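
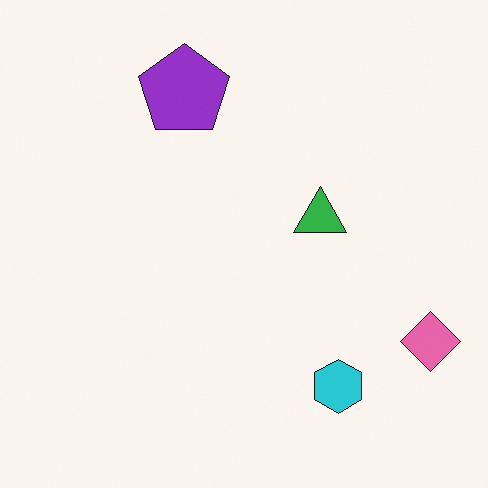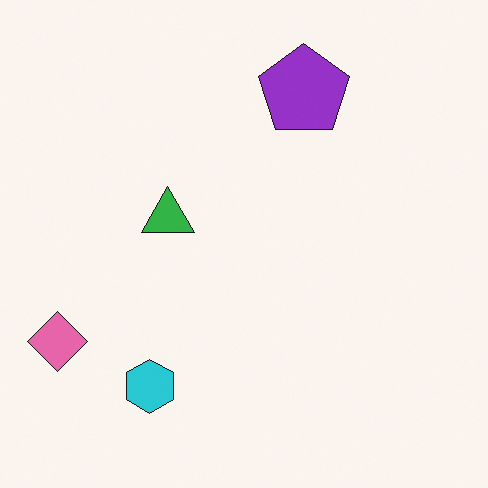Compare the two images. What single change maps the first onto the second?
Flipped horizontally (left ↔ right).

The pink diamond is in the bottom-right of the first image and the bottom-left of the second — shapes on opposite sides of the vertical midline have swapped in a mirror flip.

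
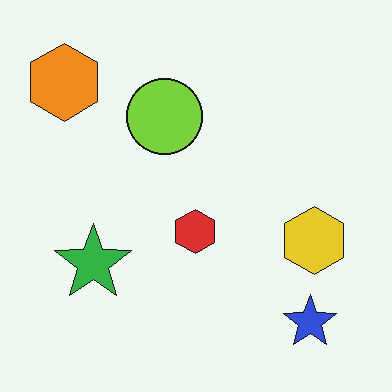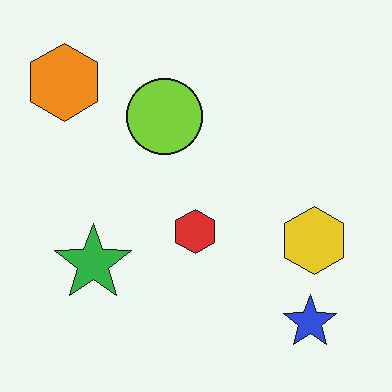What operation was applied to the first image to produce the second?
The second image is the first given moderate JPEG compression.

Blocky 8×8 compression artifacts appear around shape edges and the flat background shows ringing — characteristic JPEG degradation.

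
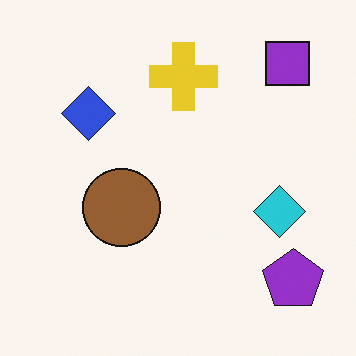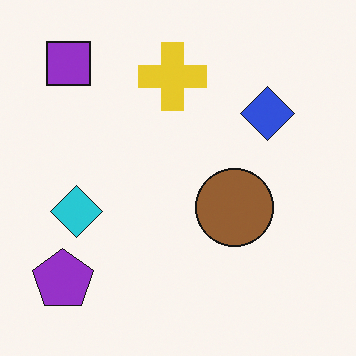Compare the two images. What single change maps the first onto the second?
Flipped horizontally (left ↔ right).

The purple pentagon is in the bottom-right of the first image and the bottom-left of the second — shapes on opposite sides of the vertical midline have swapped in a mirror flip.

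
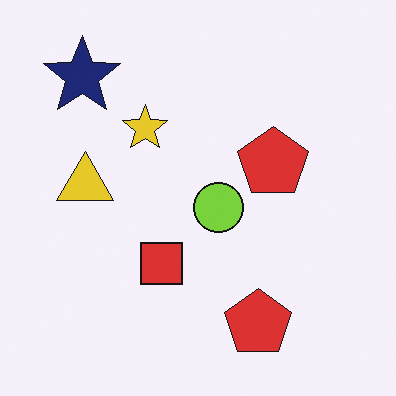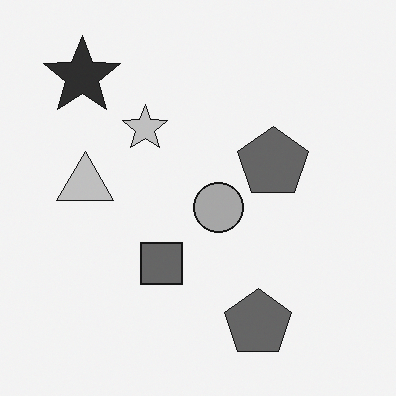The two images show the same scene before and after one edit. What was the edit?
Converted to grayscale.

All color is removed — every shape is now a shade of grey.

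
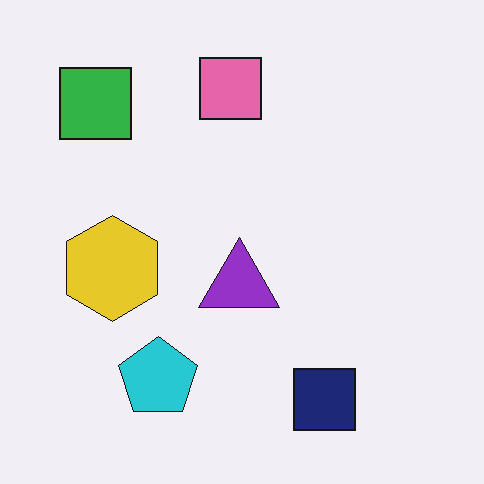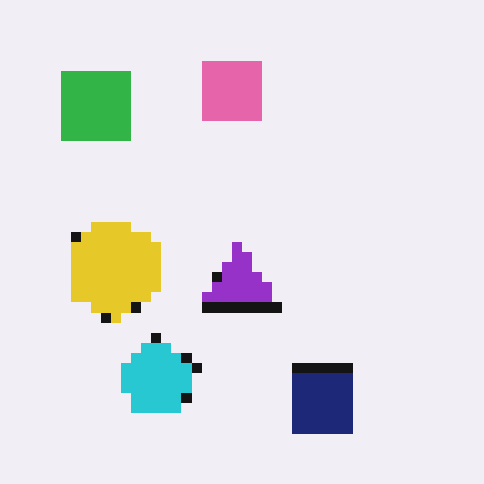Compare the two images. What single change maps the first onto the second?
The image was heavily pixelated into large blocks.

Shapes are reduced to large square blocks; fine edges and outlines are lost — a downscale-then-upscale (mosaic) effect.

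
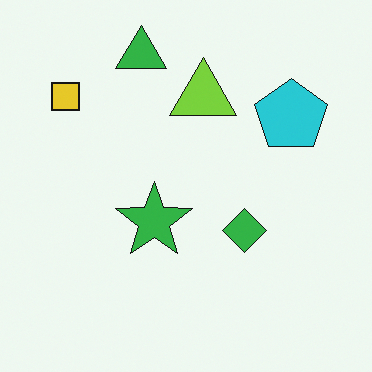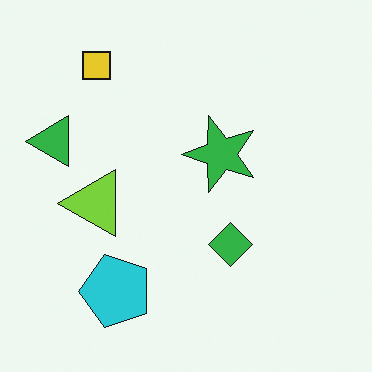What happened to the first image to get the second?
The second image is the first transposed (reflected across the top-left ↔ bottom-right diagonal).

Shapes have swapped their row and column positions — what was in the top-right is now in the bottom-left — a diagonal reflection.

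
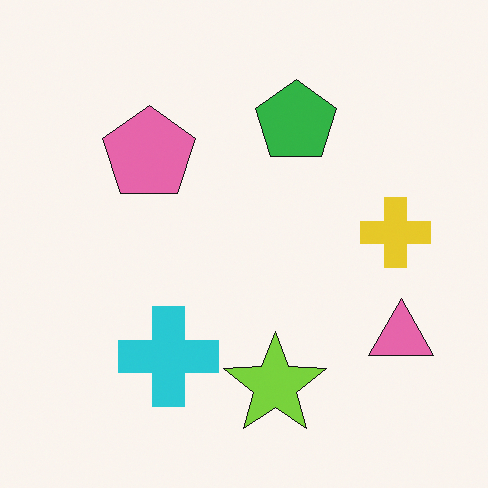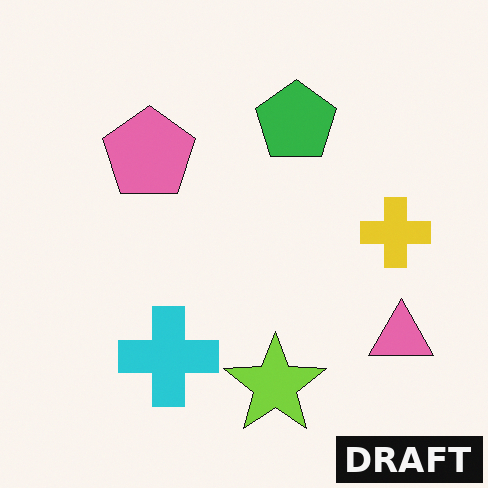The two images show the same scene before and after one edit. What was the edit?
The second image is the first watermarked with the text "DRAFT" in the lower-right corner.

A dark label reading "DRAFT" appears in the lower-right corner.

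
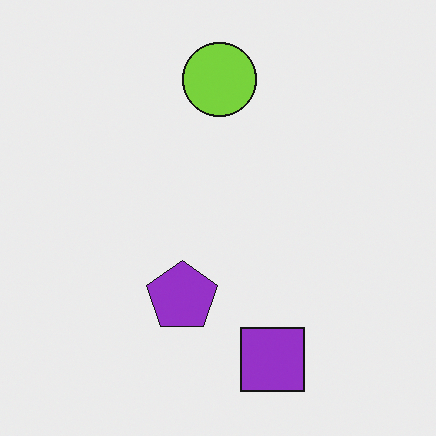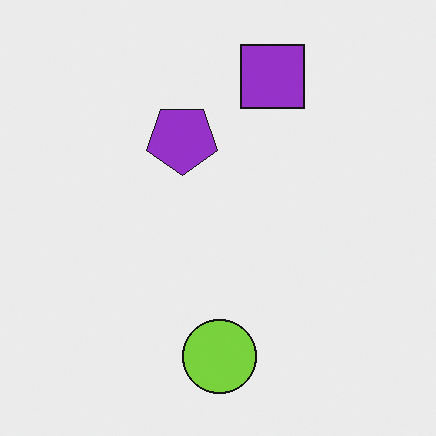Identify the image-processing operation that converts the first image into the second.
The transformation is: flipped vertically (top ↔ bottom).

The purple square is in the bottom of the first image and the top of the second — shapes on opposite sides of the horizontal midline have swapped in a mirror flip.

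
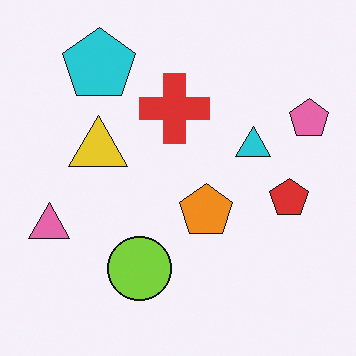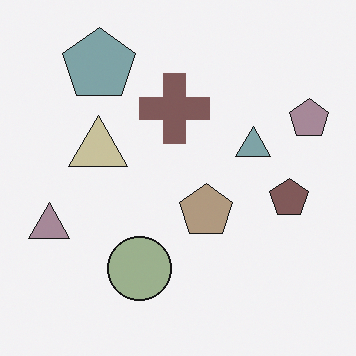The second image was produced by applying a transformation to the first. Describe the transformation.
The second image is the first made much more muted (saturation change).

All colors are more muted and greyish — a global saturation change.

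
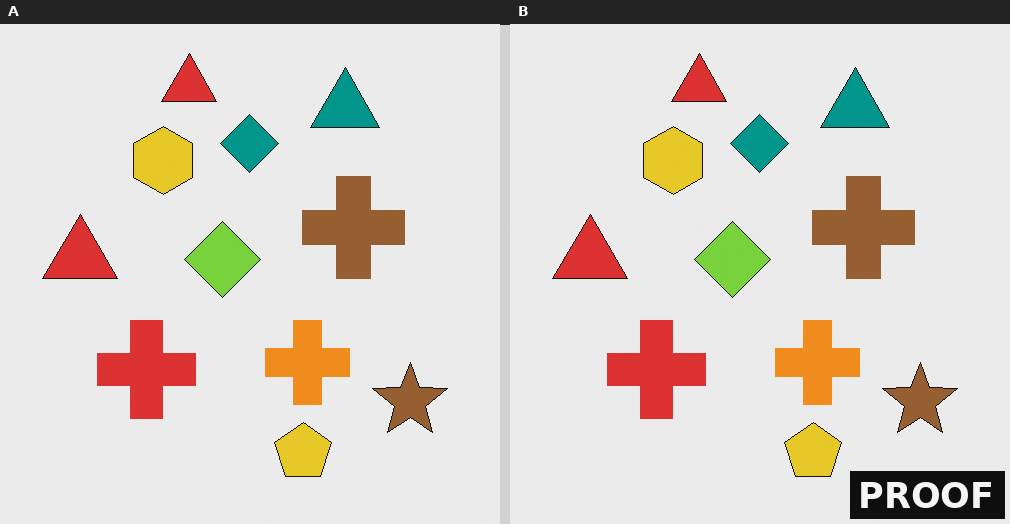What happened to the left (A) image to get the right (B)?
This is the original image watermarked with the text "PROOF" in the lower-right corner.

A dark label reading "PROOF" appears in the lower-right corner.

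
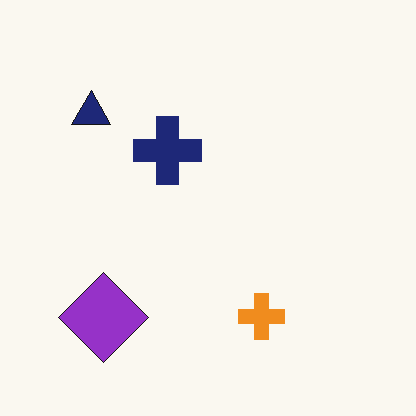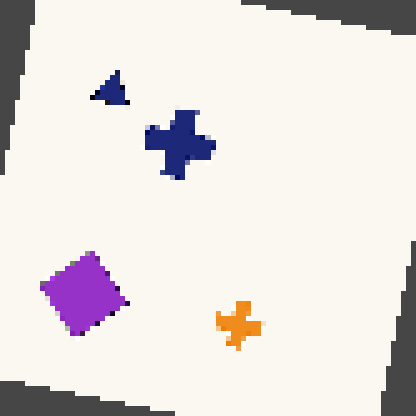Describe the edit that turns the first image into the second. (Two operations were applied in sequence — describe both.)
The image was rotated clockwise by a few degrees, then lightly pixelated (a mild mosaic effect).

Every shape is tilted by the same angle and the image corners show triangular fill wedges — a whole-image rotation by a non-right angle. Shapes are reduced to large square blocks; fine edges and outlines are lost — a downscale-then-upscale (mosaic) effect.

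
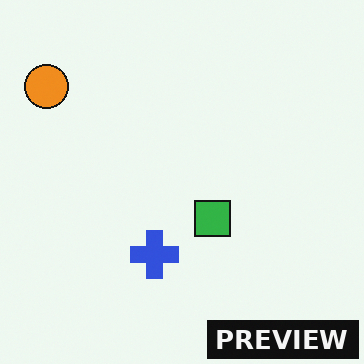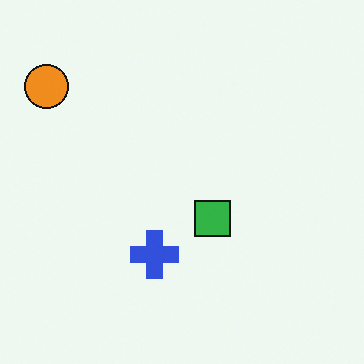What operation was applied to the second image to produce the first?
The first image is the second watermarked with the text "PREVIEW" in the lower-right corner.

A dark label reading "PREVIEW" appears in the lower-right corner.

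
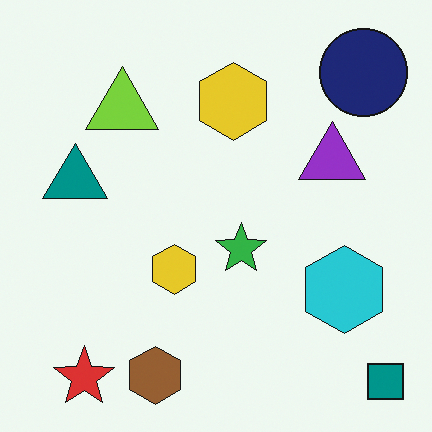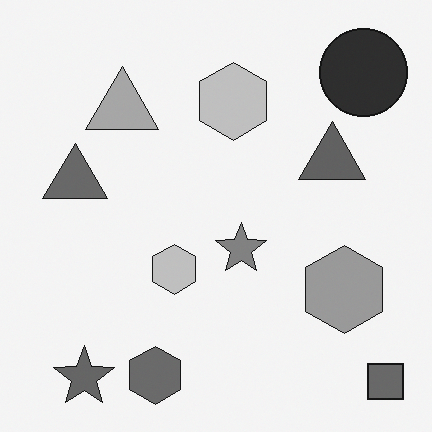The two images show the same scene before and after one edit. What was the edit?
The transformation is: converted to grayscale.

All color is removed — every shape is now a shade of grey.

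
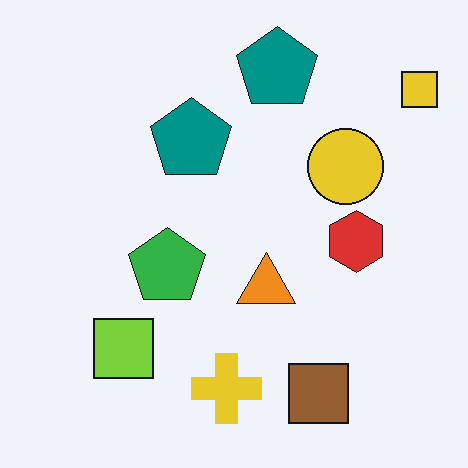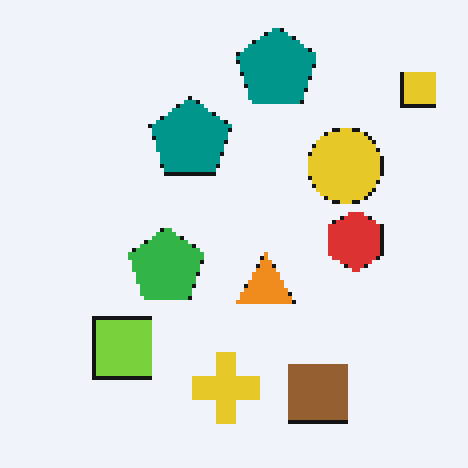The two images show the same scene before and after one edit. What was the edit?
The image was mildly pixelated.

Shapes are reduced to large square blocks; fine edges and outlines are lost — a downscale-then-upscale (mosaic) effect.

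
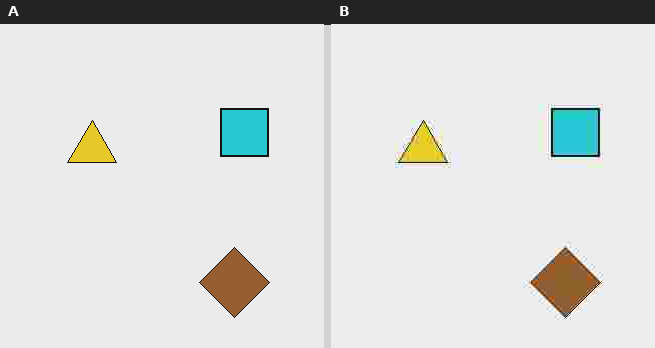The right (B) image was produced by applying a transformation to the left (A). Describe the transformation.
The image was heavily JPEG-compressed with obvious blocking artifacts.

Blocky 8×8 compression artifacts appear around shape edges and the flat background shows ringing — characteristic JPEG degradation.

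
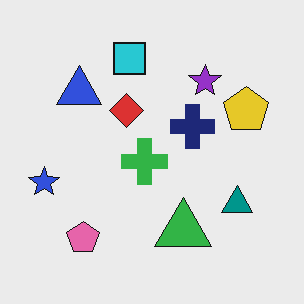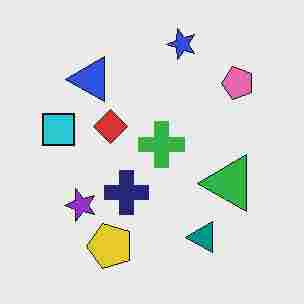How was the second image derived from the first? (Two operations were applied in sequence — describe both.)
The image was degraded with heavy JPEG compression, then transposed (reflected across the top-left ↔ bottom-right diagonal).

Blocky 8×8 compression artifacts appear around shape edges and the flat background shows ringing — characteristic JPEG degradation. Shapes have swapped their row and column positions — what was in the top-right is now in the bottom-left — a diagonal reflection.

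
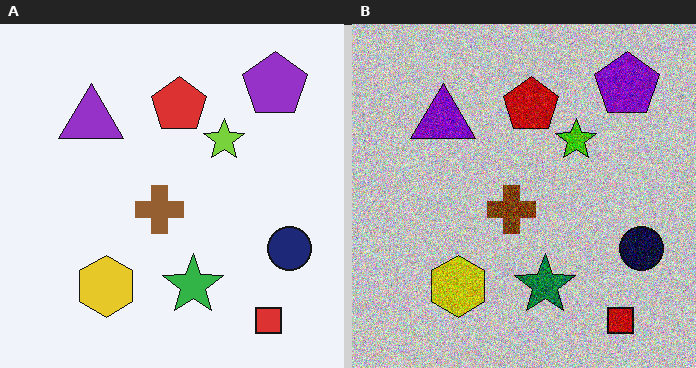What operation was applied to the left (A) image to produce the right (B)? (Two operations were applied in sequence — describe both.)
The transformation is: aggressively posterized, then degraded with heavy additive noise.

Each flat color has snapped to a coarser quantized level — most visibly, the near-white background has dropped to a flat grey. Random speckle covers the whole image, including the flat background.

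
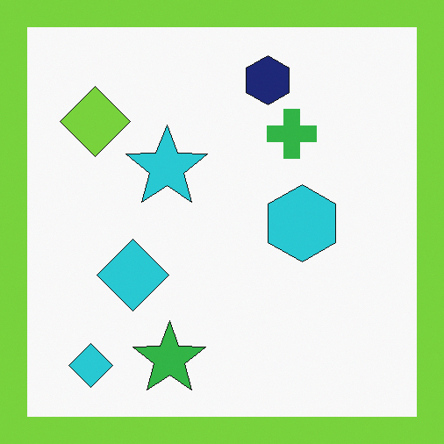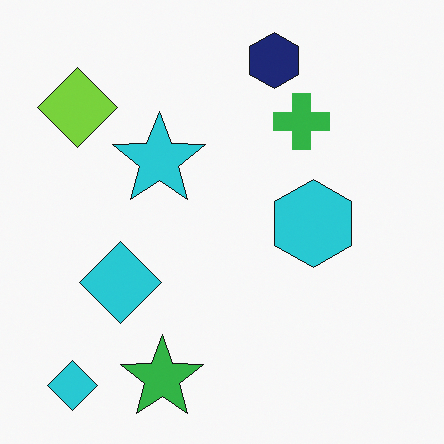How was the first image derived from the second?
The transformation is: framed with a lime border.

A solid lime frame runs around the edge of the first image, with the content slightly shrunk inside it.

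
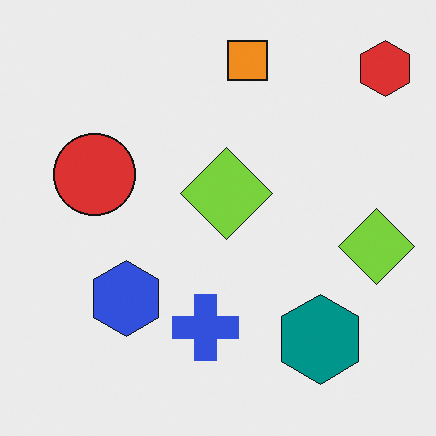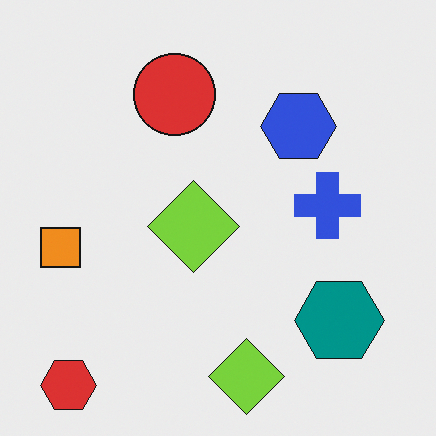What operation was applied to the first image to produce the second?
The transformation is: transposed (reflected across the top-left ↔ bottom-right diagonal).

Shapes have swapped their row and column positions — what was in the top-right is now in the bottom-left — a diagonal reflection.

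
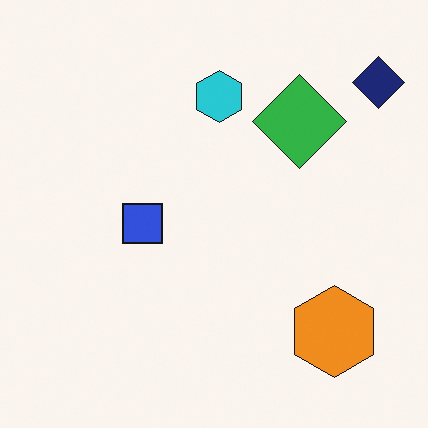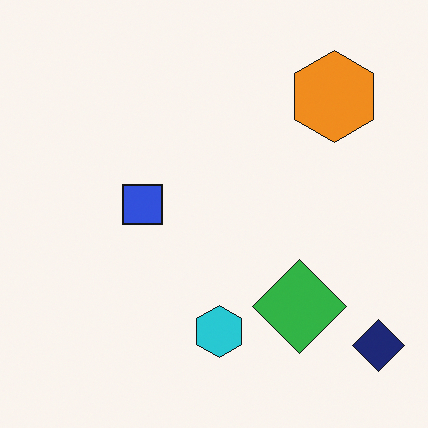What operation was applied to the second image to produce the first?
The first image is the second flipped vertically (top ↔ bottom).

The navy diamond is in the bottom-right of the second image and the top-right of the first — shapes on opposite sides of the horizontal midline have swapped in a mirror flip.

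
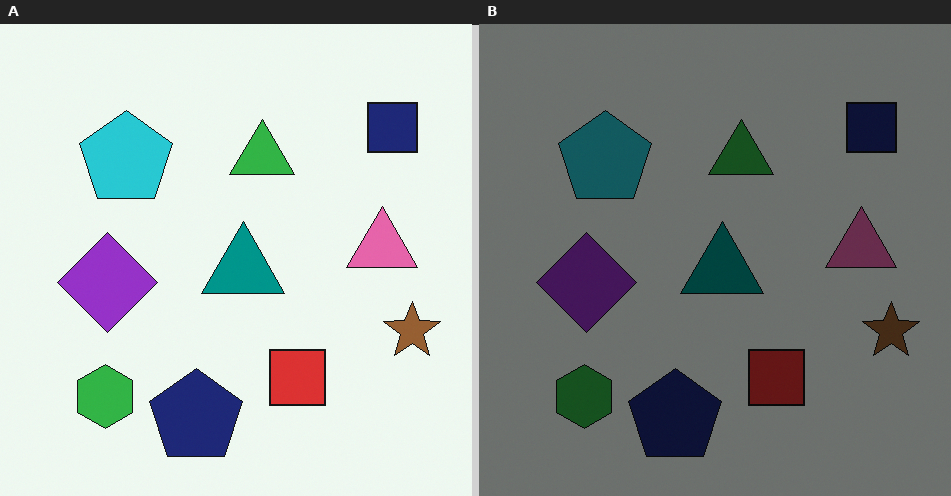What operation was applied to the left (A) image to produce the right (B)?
This is the original image substantially darkened.

Every pixel — background and shapes alike — is uniformly darkened.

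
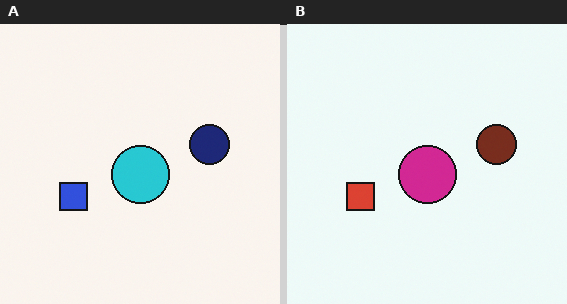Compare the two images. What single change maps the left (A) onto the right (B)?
The image was hue-shifted by a moderate amount.

Every shape's color has rotated by the same amount around the hue wheel — a uniform hue shift.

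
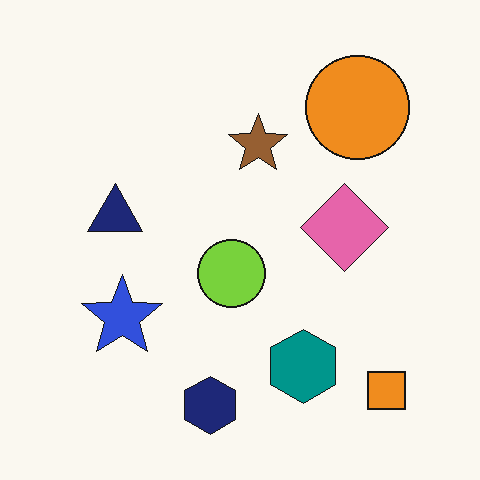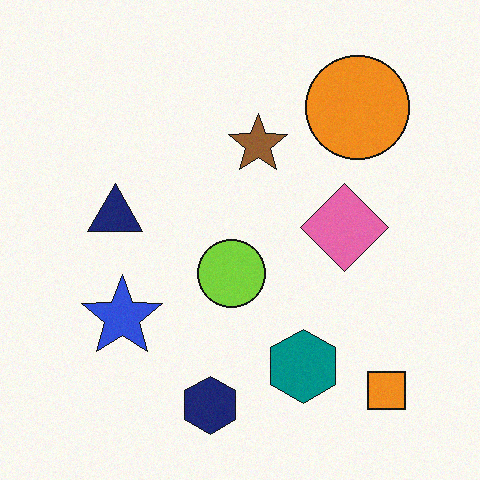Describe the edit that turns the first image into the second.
It was degraded with subtle gaussian noise.

Random speckle covers the whole image, including the flat background.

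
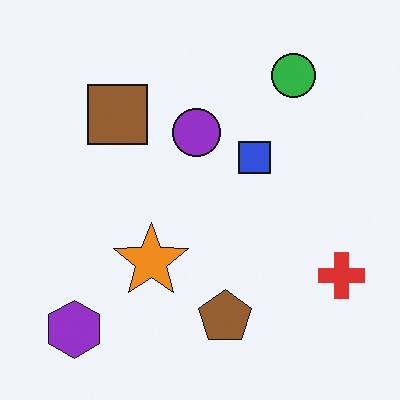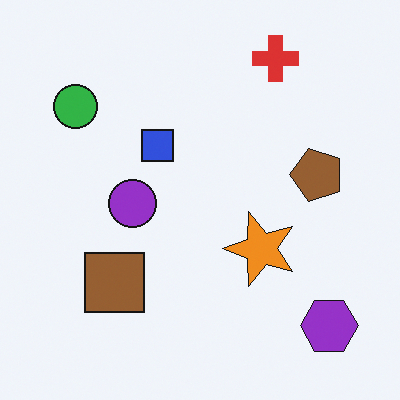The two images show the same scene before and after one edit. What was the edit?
The second image is the first rotated 90° counter-clockwise.

The purple hexagon sits in the bottom-left of the first image and the bottom-right of the second — consistent with a whole-image 90° counter-clockwise rotation.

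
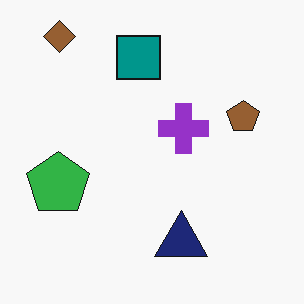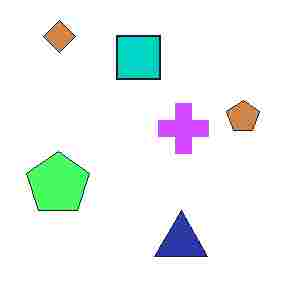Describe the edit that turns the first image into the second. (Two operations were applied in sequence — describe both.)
The second image is the first noticeably brightened, then heavily JPEG-compressed with obvious blocking artifacts.

Every pixel — background and shapes alike — is uniformly brightened. Blocky 8×8 compression artifacts appear around shape edges and the flat background shows ringing — characteristic JPEG degradation.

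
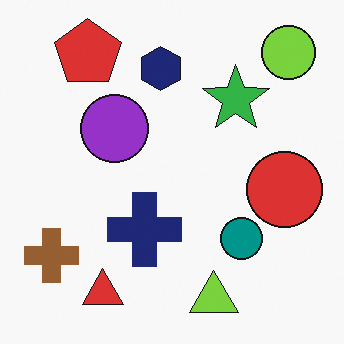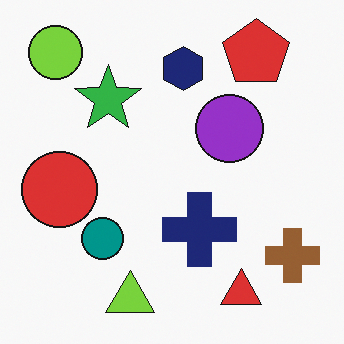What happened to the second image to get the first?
The transformation is: flipped horizontally (left ↔ right).

The brown cross is in the bottom-right of the second image and the bottom-left of the first — shapes on opposite sides of the vertical midline have swapped in a mirror flip.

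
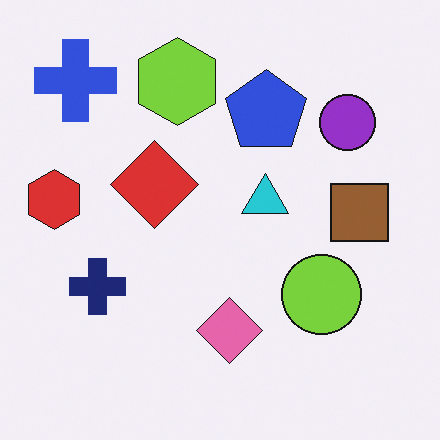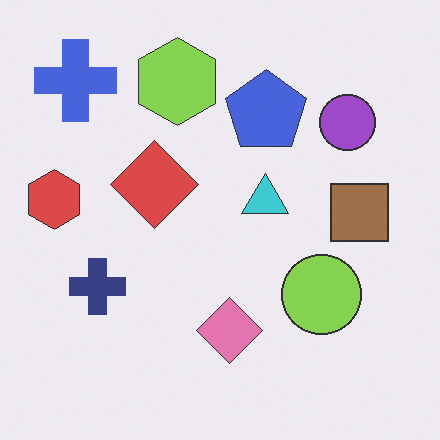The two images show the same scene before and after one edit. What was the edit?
The transformation is: given slightly reduced contrast.

Tones are pushed toward mid-grey across the whole image — a global contrast change.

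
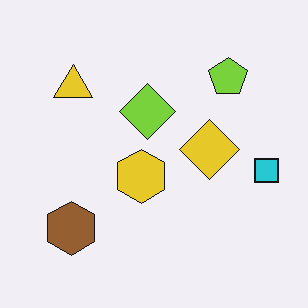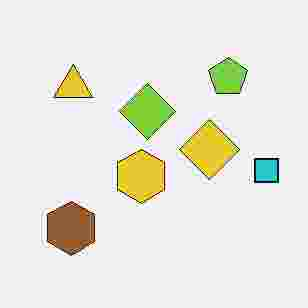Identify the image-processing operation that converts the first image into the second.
The image was heavily JPEG-compressed with obvious blocking artifacts.

Blocky 8×8 compression artifacts appear around shape edges and the flat background shows ringing — characteristic JPEG degradation.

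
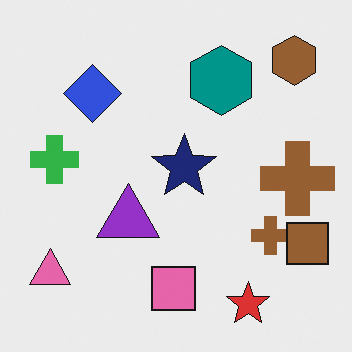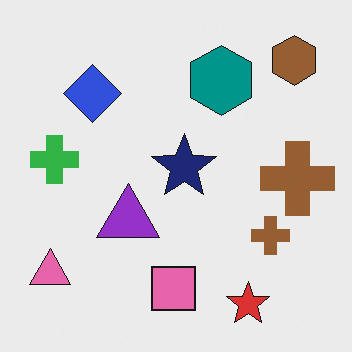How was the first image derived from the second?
Overlaid with an additional brown square.

A brown square appears in the first image that is absent from the second.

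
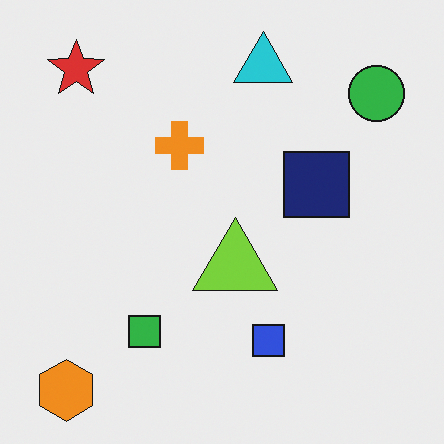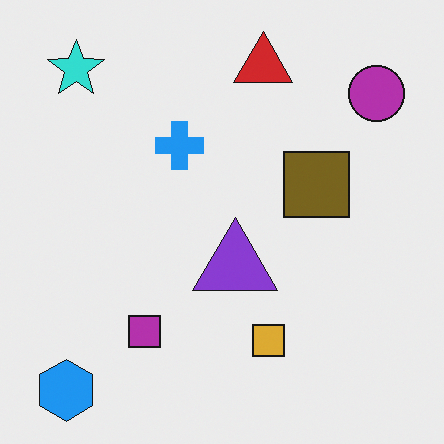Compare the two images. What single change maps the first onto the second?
Hue-shifted through roughly half the color wheel.

Every shape's color has rotated by the same amount around the hue wheel — a uniform hue shift.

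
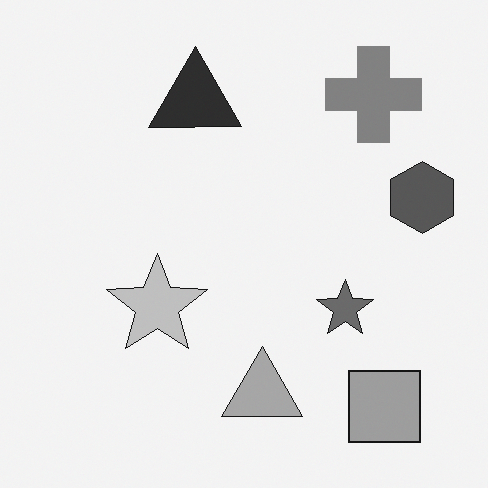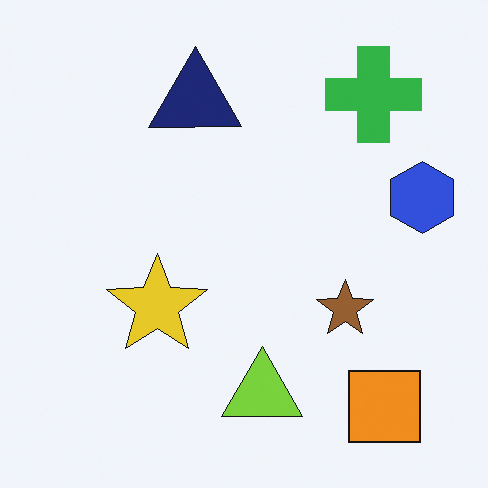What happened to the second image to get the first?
The transformation is: converted to grayscale.

All color is removed — every shape is now a shade of grey.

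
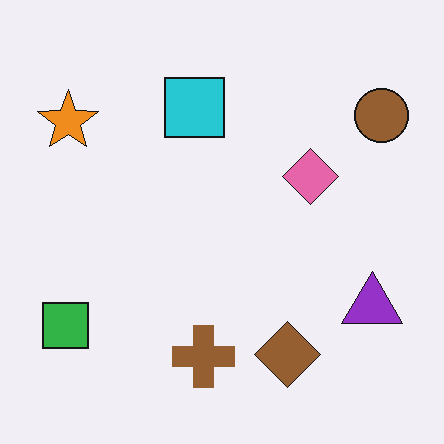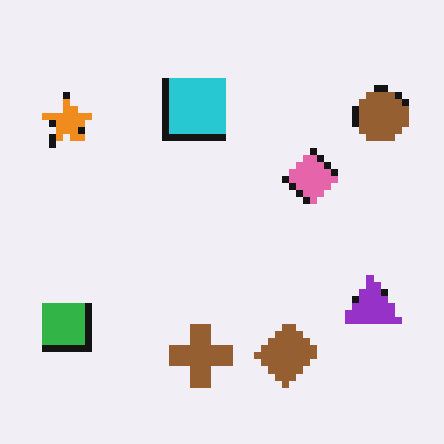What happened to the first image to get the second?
This is the original image moderately pixelated.

Shapes are reduced to large square blocks; fine edges and outlines are lost — a downscale-then-upscale (mosaic) effect.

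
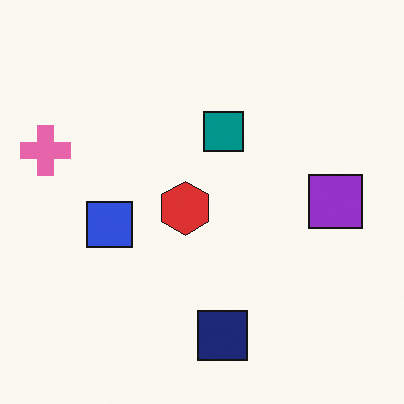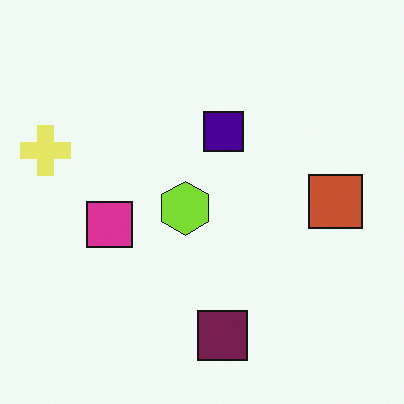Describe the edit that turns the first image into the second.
It was hue-shifted through roughly a third of the color wheel.

Every shape's color has rotated by the same amount around the hue wheel — a uniform hue shift.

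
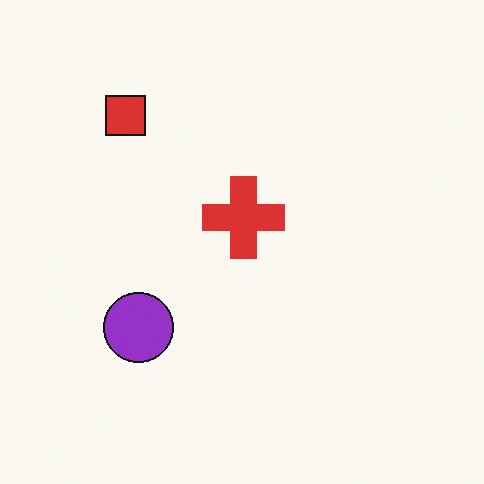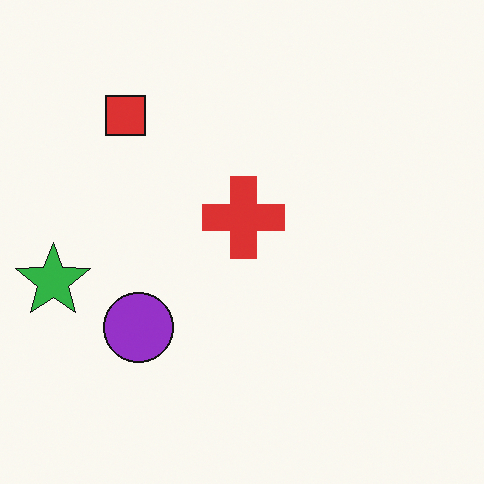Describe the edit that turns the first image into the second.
This is the original image overlaid with an additional green star.

A green star appears in the second image that is absent from the first.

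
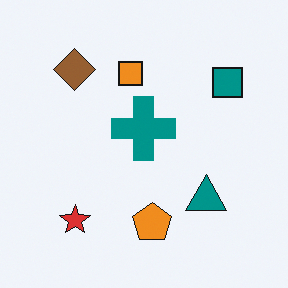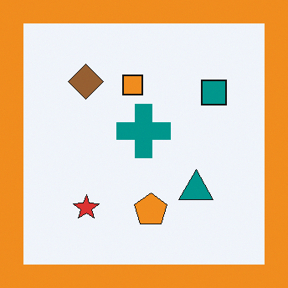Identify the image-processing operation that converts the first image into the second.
The second image is the first framed with a orange border.

A solid orange frame runs around the edge of the second image, with the content slightly shrunk inside it.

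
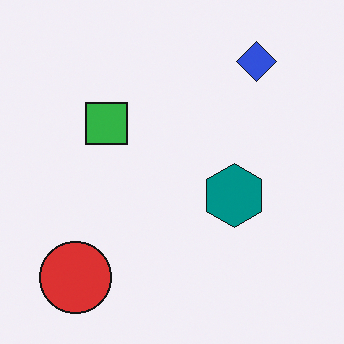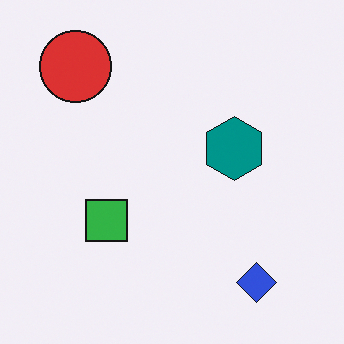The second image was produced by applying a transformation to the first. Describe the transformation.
The second image is the first flipped vertically (top ↔ bottom).

The blue diamond is in the top-right of the first image and the bottom-right of the second — shapes on opposite sides of the horizontal midline have swapped in a mirror flip.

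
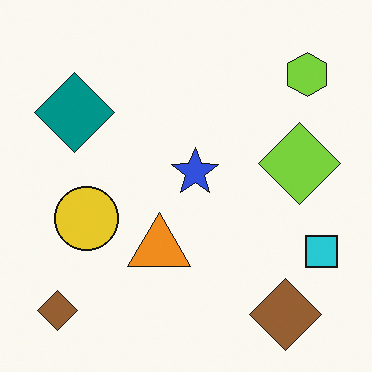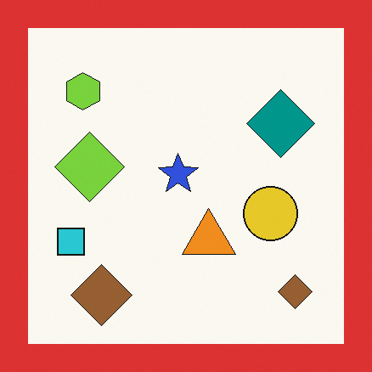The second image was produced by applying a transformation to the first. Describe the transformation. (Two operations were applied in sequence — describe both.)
This is the original image flipped horizontally (left ↔ right), then framed with a red border.

The cyan square is in the bottom-right of the first image and the bottom-left of the second — shapes on opposite sides of the vertical midline have swapped in a mirror flip. A solid red frame runs around the edge of the second image, with the content slightly shrunk inside it.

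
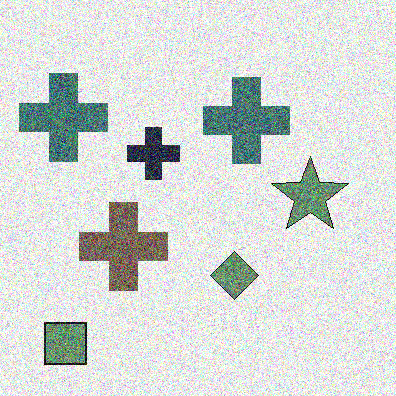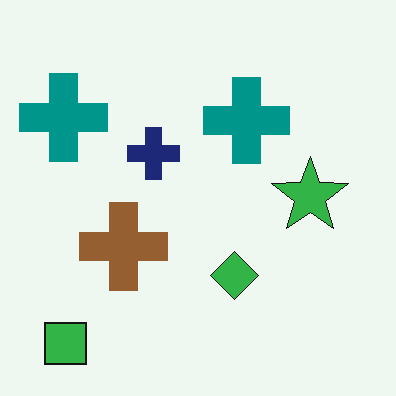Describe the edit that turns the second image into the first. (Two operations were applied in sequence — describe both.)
This is the original image made much more muted (saturation change), then degraded with a thick layer of grain.

All colors are more muted and greyish — a global saturation change. Random speckle covers the whole image, including the flat background.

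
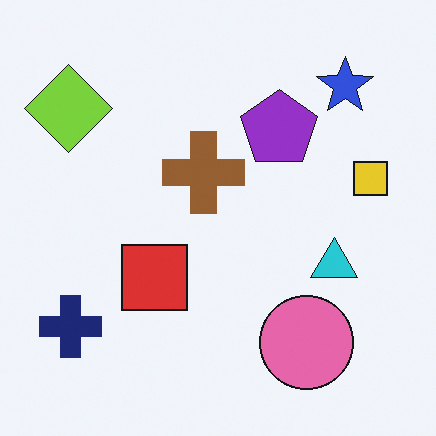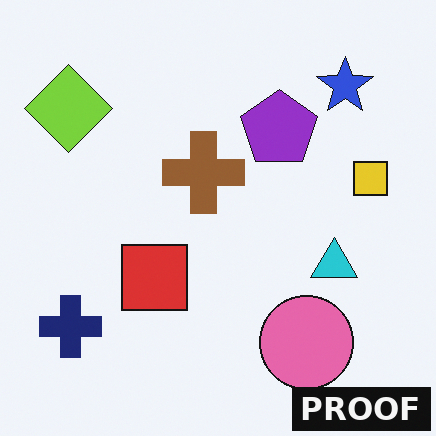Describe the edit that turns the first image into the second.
The transformation is: watermarked with the text "PROOF" in the lower-right corner.

A dark label reading "PROOF" appears in the lower-right corner.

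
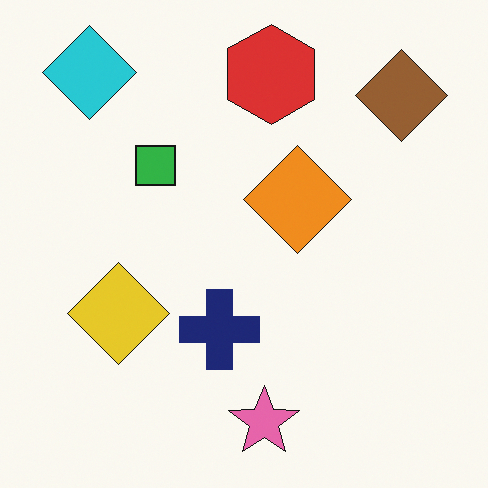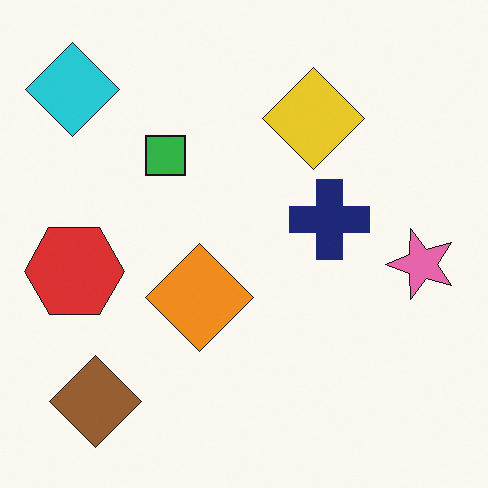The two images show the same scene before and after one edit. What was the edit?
Transposed (reflected across the top-left ↔ bottom-right diagonal).

Shapes have swapped their row and column positions — what was in the top-right is now in the bottom-left — a diagonal reflection.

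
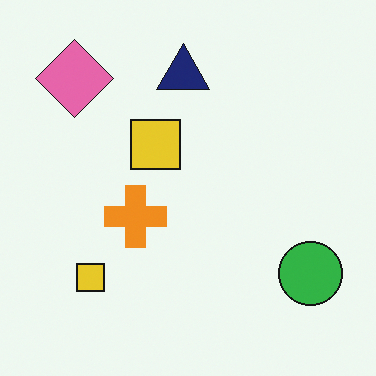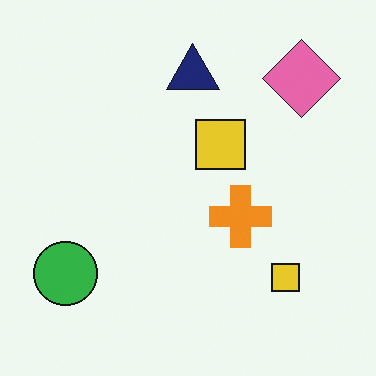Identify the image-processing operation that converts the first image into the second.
It was flipped horizontally (left ↔ right).

The green circle is in the bottom-right of the first image and the bottom-left of the second — shapes on opposite sides of the vertical midline have swapped in a mirror flip.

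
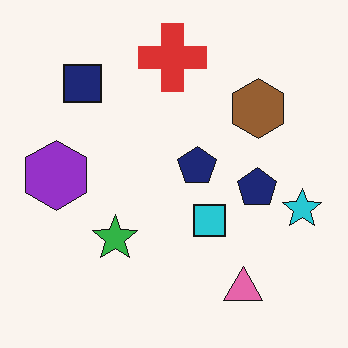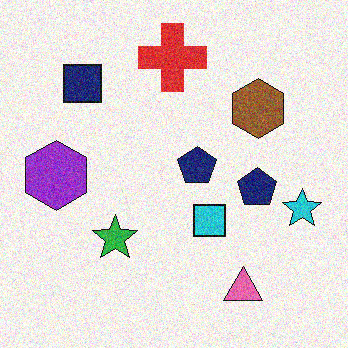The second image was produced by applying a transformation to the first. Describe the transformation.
Degraded with visible gaussian noise.

Random speckle covers the whole image, including the flat background.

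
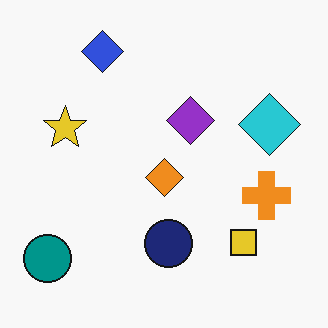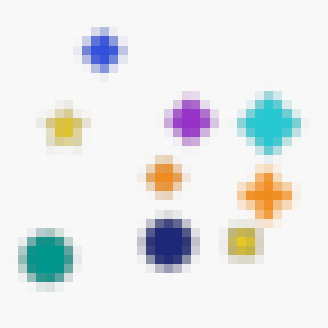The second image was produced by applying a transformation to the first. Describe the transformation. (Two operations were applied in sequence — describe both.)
This is the original image moderately blurred, then coarsely pixelated.

Shape edges and outlines are uniformly softened across the whole image. Shapes are reduced to large square blocks; fine edges and outlines are lost — a downscale-then-upscale (mosaic) effect.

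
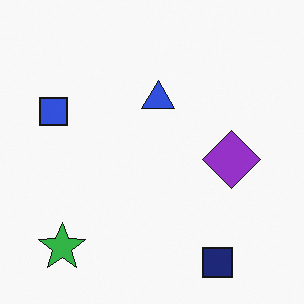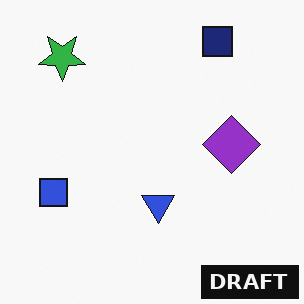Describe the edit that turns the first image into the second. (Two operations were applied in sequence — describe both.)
It was flipped vertically (top ↔ bottom), then watermarked with the text "DRAFT" in the lower-right corner.

The navy square is in the bottom-right of the first image and the top-right of the second — shapes on opposite sides of the horizontal midline have swapped in a mirror flip. A dark label reading "DRAFT" appears in the lower-right corner.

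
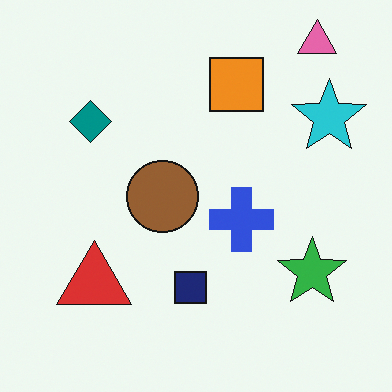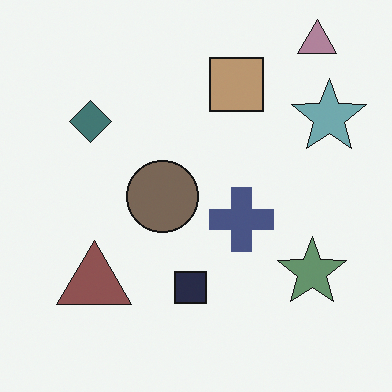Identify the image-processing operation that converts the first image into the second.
The transformation is: heavily desaturated.

All colors are more muted and greyish — a global saturation change.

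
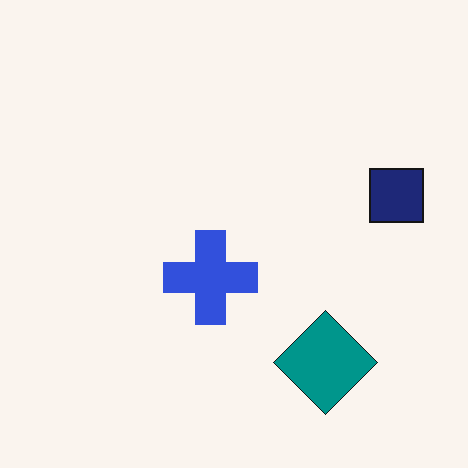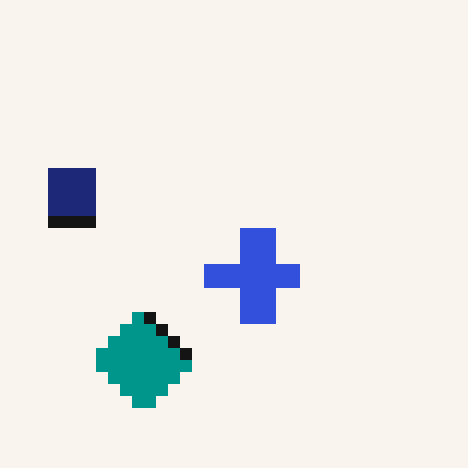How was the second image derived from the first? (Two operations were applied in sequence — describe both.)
It was flipped horizontally (left ↔ right), then heavily pixelated into large blocks.

The navy square is in the right of the first image and the left of the second — shapes on opposite sides of the vertical midline have swapped in a mirror flip. Shapes are reduced to large square blocks; fine edges and outlines are lost — a downscale-then-upscale (mosaic) effect.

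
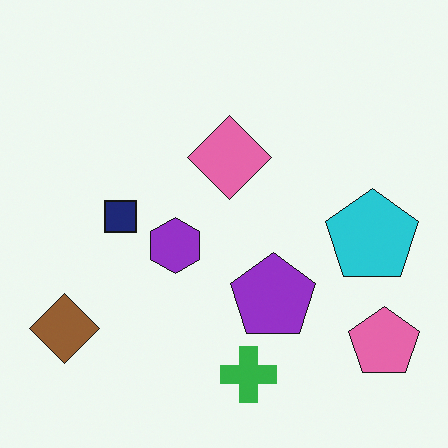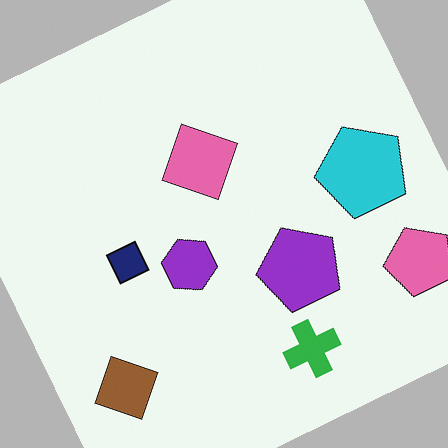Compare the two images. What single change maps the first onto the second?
It was rotated counter-clockwise by a clearly visible amount.

Every shape is tilted by the same angle and the image corners show triangular fill wedges — a whole-image rotation by a non-right angle.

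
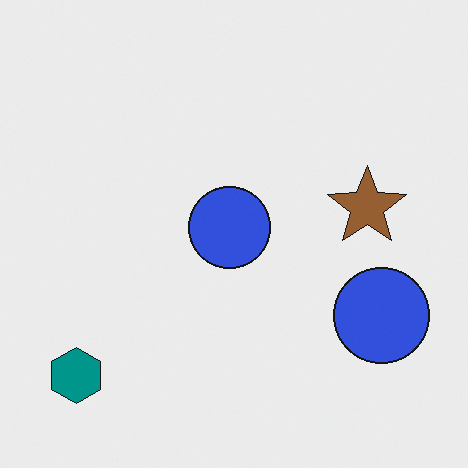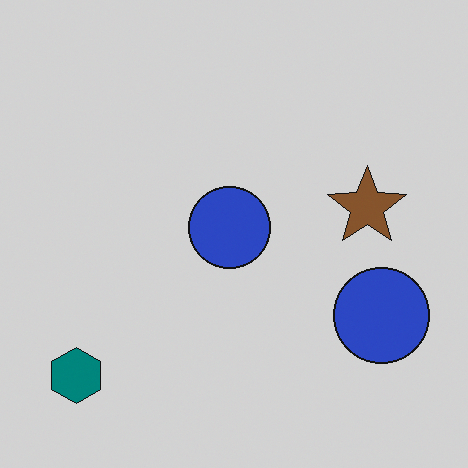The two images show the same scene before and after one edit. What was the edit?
The transformation is: darkened a little.

Every pixel — background and shapes alike — is uniformly darkened.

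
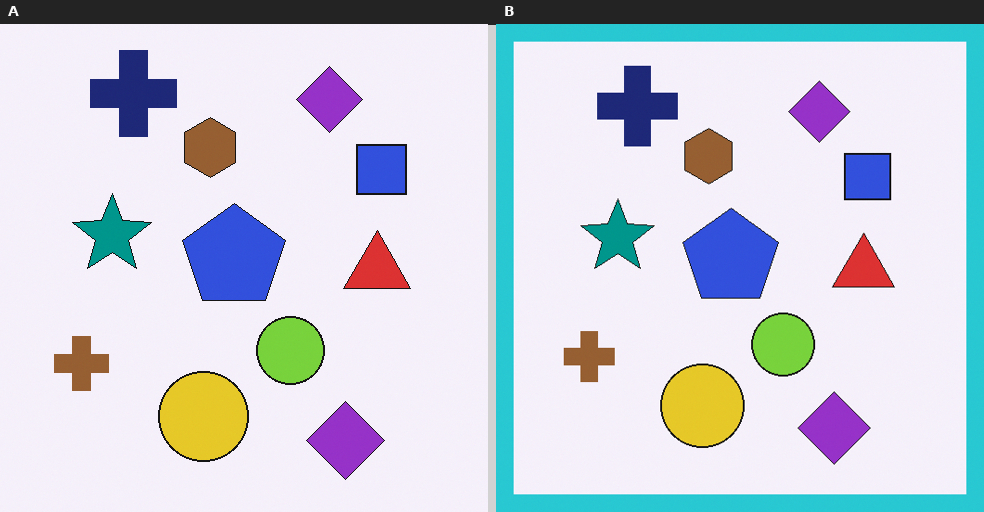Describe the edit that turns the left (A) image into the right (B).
The transformation is: framed with a cyan border.

A solid cyan frame runs around the edge of the right (B) image, with the content slightly shrunk inside it.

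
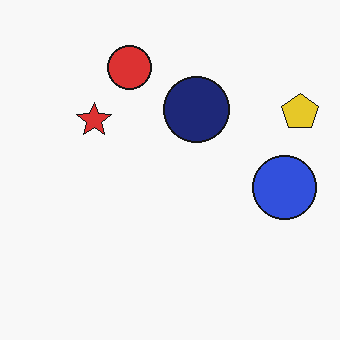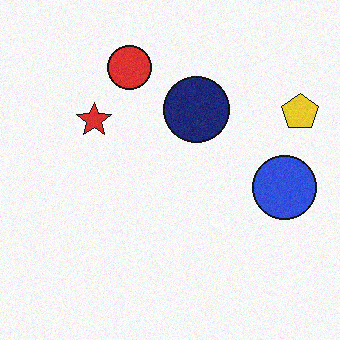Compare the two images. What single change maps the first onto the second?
Degraded with a light layer of grain.

Random speckle covers the whole image, including the flat background.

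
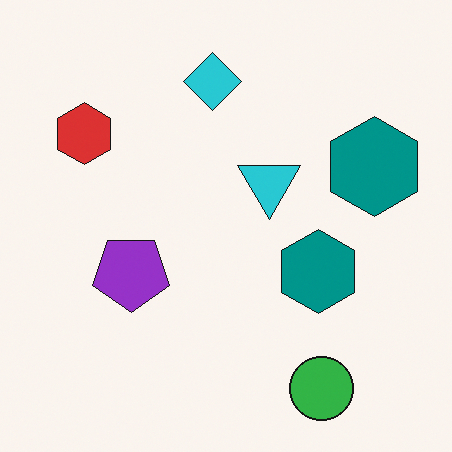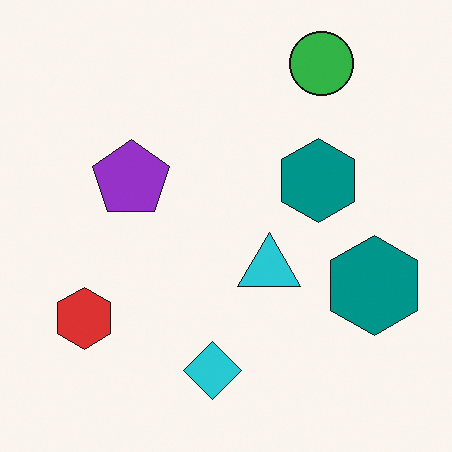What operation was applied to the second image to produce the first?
It was flipped vertically (top ↔ bottom).

The green circle is in the top-right of the second image and the bottom-right of the first — shapes on opposite sides of the horizontal midline have swapped in a mirror flip.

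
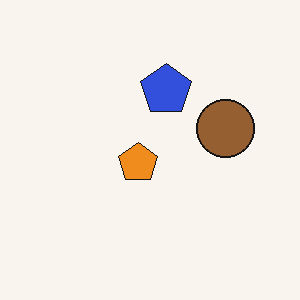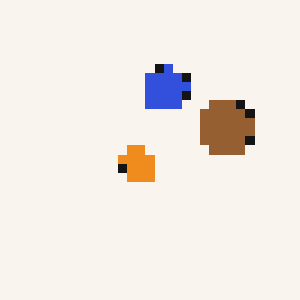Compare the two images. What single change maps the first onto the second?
The second image is the first heavily pixelated into large blocks.

Shapes are reduced to large square blocks; fine edges and outlines are lost — a downscale-then-upscale (mosaic) effect.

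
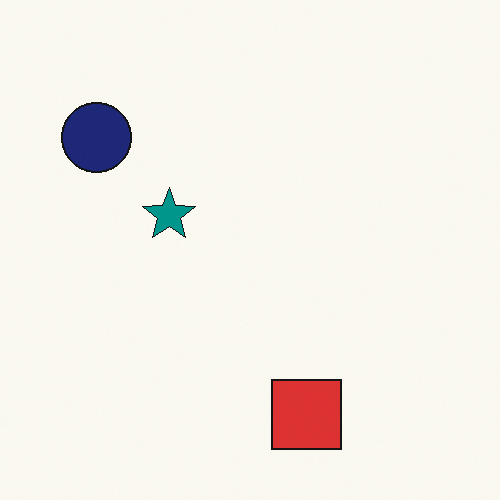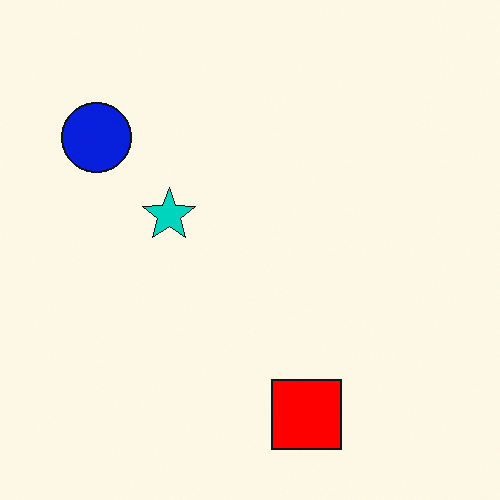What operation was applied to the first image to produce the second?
This is the original image heavily oversaturated.

All colors are more vivid — a global saturation change.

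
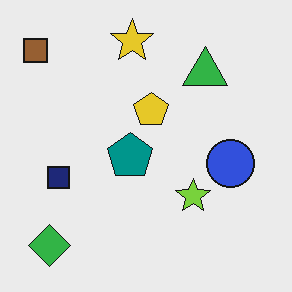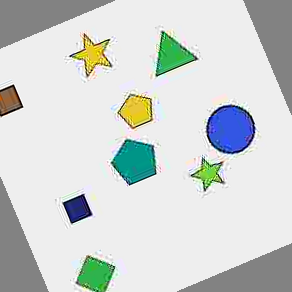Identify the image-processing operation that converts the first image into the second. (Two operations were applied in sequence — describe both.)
The image was degraded with heavy JPEG compression, then rotated counter-clockwise by a clearly visible amount.

Blocky 8×8 compression artifacts appear around shape edges and the flat background shows ringing — characteristic JPEG degradation. Every shape is tilted by the same angle and the image corners show triangular fill wedges — a whole-image rotation by a non-right angle.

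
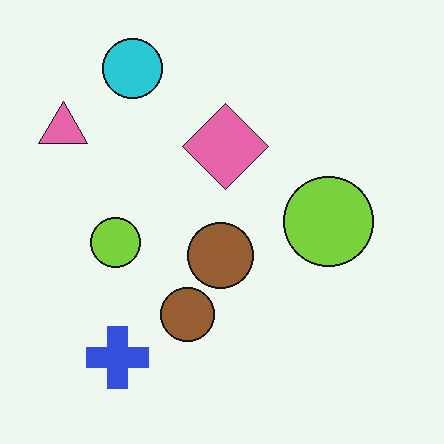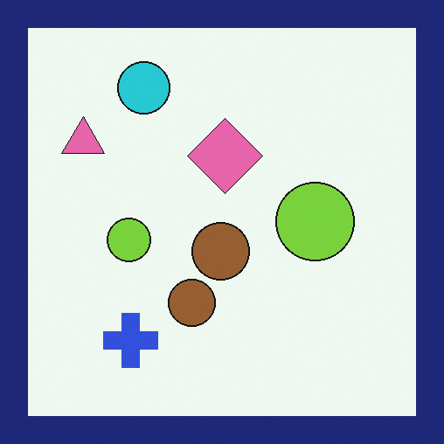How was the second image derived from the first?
The second image is the first framed with a navy border.

A solid navy frame runs around the edge of the second image, with the content slightly shrunk inside it.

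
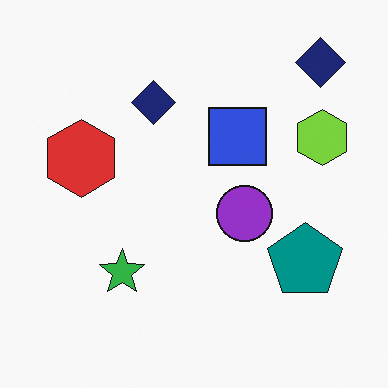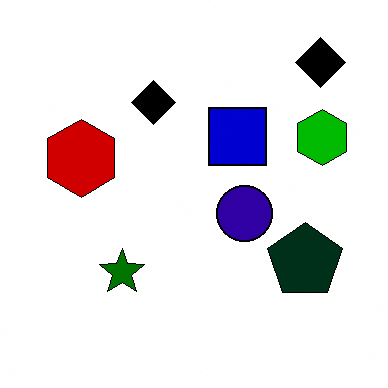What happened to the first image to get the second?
The image was boosted in contrast.

Tones are pushed away from mid-grey across the whole image — a global contrast change.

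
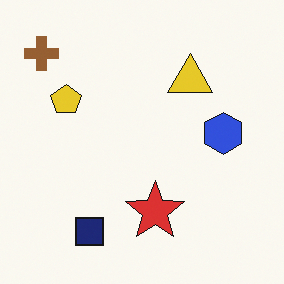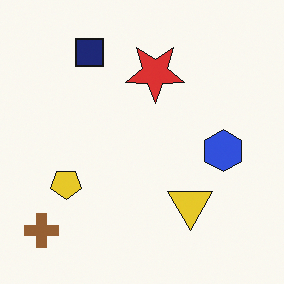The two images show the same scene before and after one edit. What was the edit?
It was flipped vertically (top ↔ bottom).

The brown cross is in the top-left of the first image and the bottom-left of the second — shapes on opposite sides of the horizontal midline have swapped in a mirror flip.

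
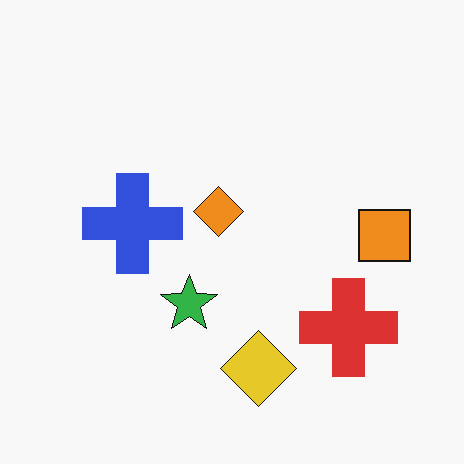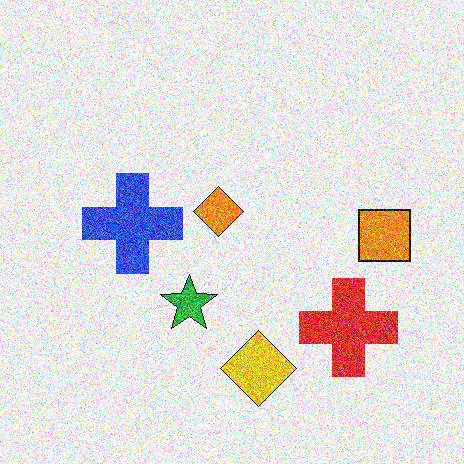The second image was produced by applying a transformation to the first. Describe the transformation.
This is the original image degraded with strong gaussian noise.

Random speckle covers the whole image, including the flat background.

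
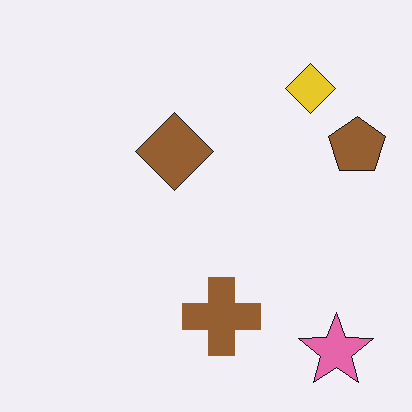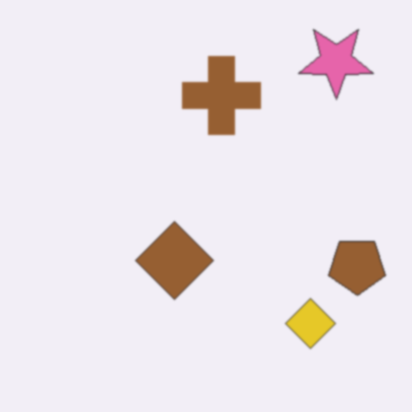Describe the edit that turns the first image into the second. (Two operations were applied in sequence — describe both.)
The transformation is: given a subtle gaussian blur, then flipped vertically (top ↔ bottom).

Shape edges and outlines are uniformly softened across the whole image. The pink star is in the bottom-right of the first image and the top-right of the second — shapes on opposite sides of the horizontal midline have swapped in a mirror flip.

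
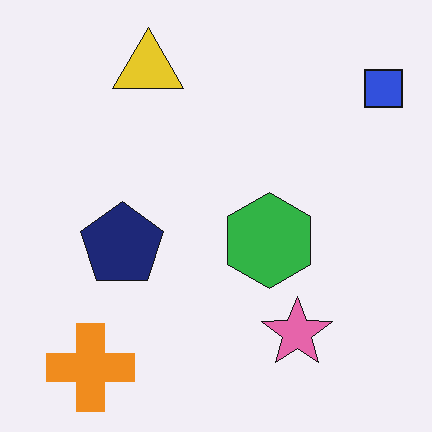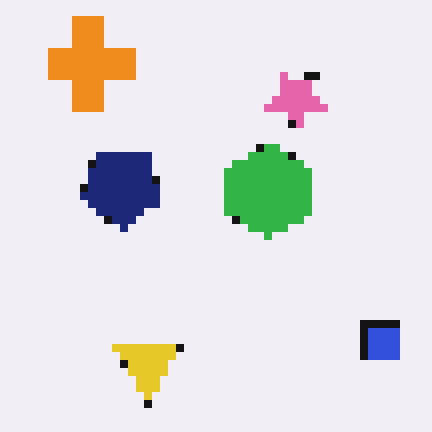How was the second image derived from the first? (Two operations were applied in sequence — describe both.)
It was flipped vertically (top ↔ bottom), then pixelated into visible square blocks.

The orange cross is in the bottom-left of the first image and the top-left of the second — shapes on opposite sides of the horizontal midline have swapped in a mirror flip. Shapes are reduced to large square blocks; fine edges and outlines are lost — a downscale-then-upscale (mosaic) effect.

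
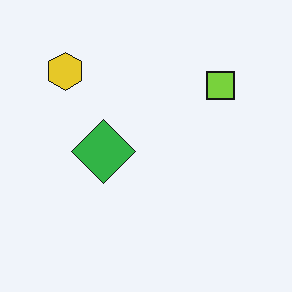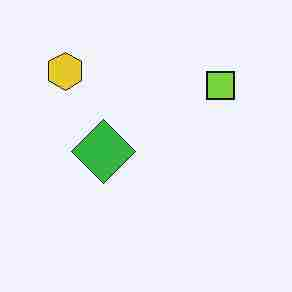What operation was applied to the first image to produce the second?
This is the original image degraded with heavy JPEG compression.

Blocky 8×8 compression artifacts appear around shape edges and the flat background shows ringing — characteristic JPEG degradation.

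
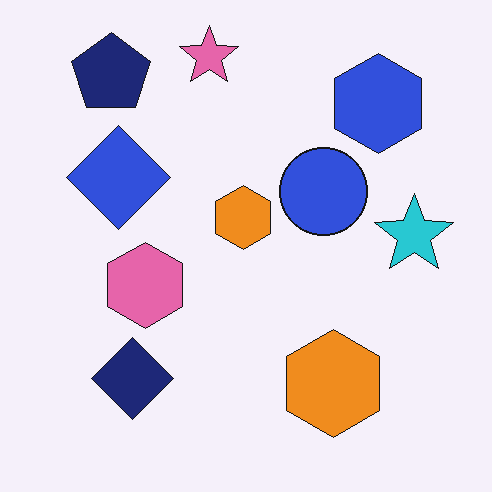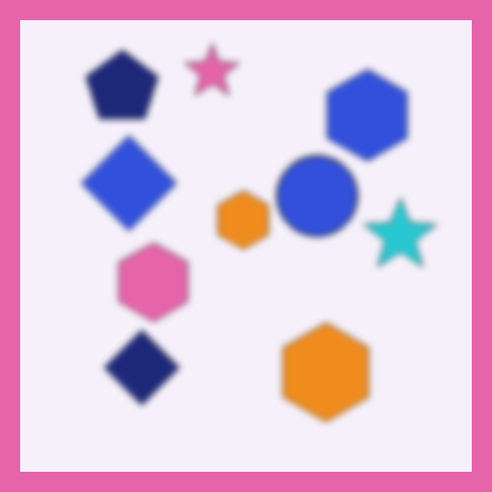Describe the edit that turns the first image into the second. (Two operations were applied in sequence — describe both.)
The transformation is: moderately blurred, then framed with a pink border.

Shape edges and outlines are uniformly softened across the whole image. A solid pink frame runs around the edge of the second image, with the content slightly shrunk inside it.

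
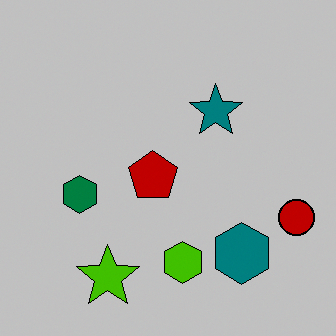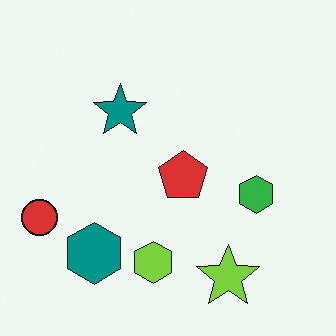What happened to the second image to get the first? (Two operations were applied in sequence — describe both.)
Aggressively posterized, then flipped horizontally (left ↔ right).

Each flat color has snapped to a coarser quantized level — most visibly, the near-white background has dropped to a flat grey. The red circle is in the left of the second image and the right of the first — shapes on opposite sides of the vertical midline have swapped in a mirror flip.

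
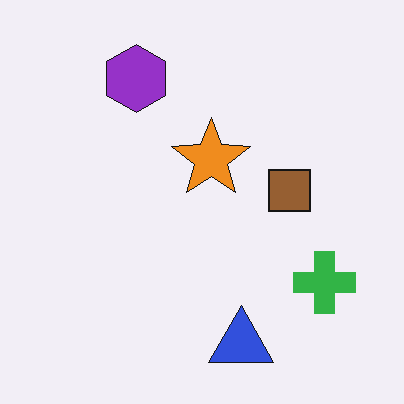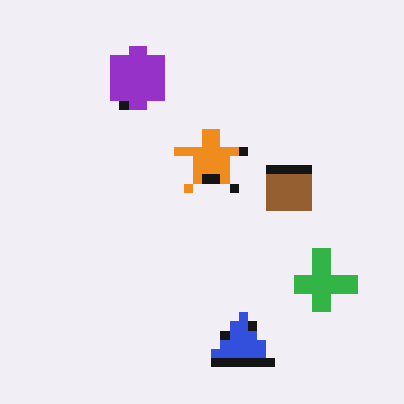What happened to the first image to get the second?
It was coarsely pixelated.

Shapes are reduced to large square blocks; fine edges and outlines are lost — a downscale-then-upscale (mosaic) effect.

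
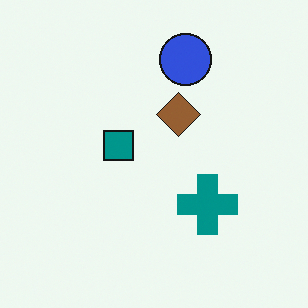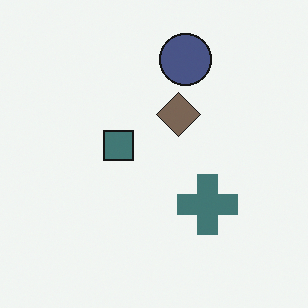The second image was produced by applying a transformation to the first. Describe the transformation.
This is the original image heavily desaturated.

All colors are more muted and greyish — a global saturation change.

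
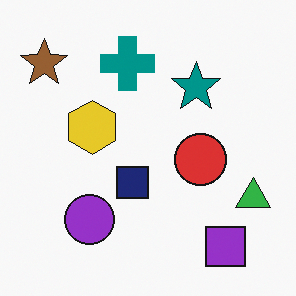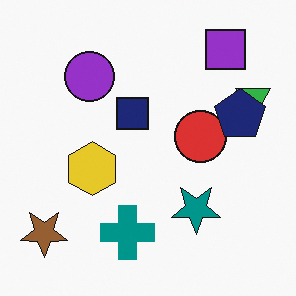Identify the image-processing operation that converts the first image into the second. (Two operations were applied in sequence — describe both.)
This is the original image flipped vertically (top ↔ bottom), then overlaid with an additional navy pentagon.

The purple square is in the bottom-right of the first image and the top-right of the second — shapes on opposite sides of the horizontal midline have swapped in a mirror flip. A navy pentagon appears in the second image that is absent from the first.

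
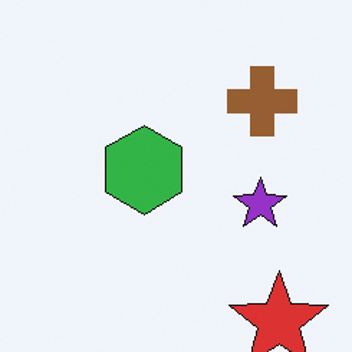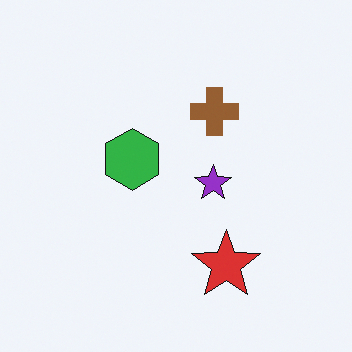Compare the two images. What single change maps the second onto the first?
The first image is the second cropped to a modestly smaller region and rescaled.

The visible shapes are larger and the field of view is narrower; shapes near the original edges may be partly or wholly outside the frame — a crop-and-rescale.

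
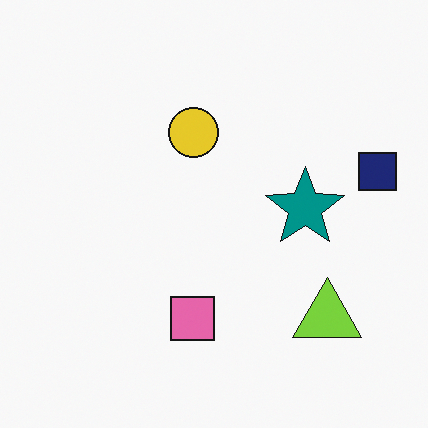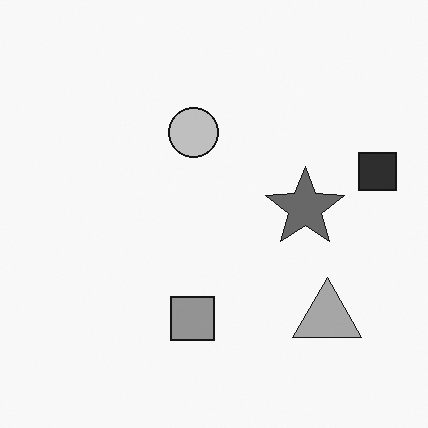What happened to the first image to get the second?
It was converted to grayscale.

All color is removed — every shape is now a shade of grey.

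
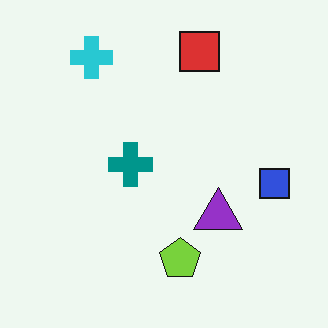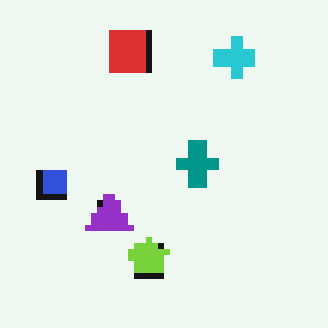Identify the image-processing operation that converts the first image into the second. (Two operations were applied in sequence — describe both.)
The transformation is: moderately pixelated, then flipped horizontally (left ↔ right).

Shapes are reduced to large square blocks; fine edges and outlines are lost — a downscale-then-upscale (mosaic) effect. The blue square is in the right of the first image and the left of the second — shapes on opposite sides of the vertical midline have swapped in a mirror flip.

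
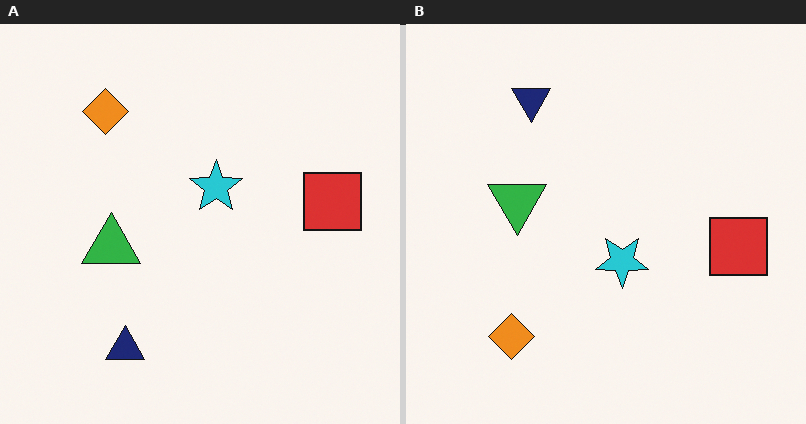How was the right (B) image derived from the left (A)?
Flipped vertically (top ↔ bottom).

The navy triangle is in the bottom-left of the left (A) image and the top-left of the right (B) — shapes on opposite sides of the horizontal midline have swapped in a mirror flip.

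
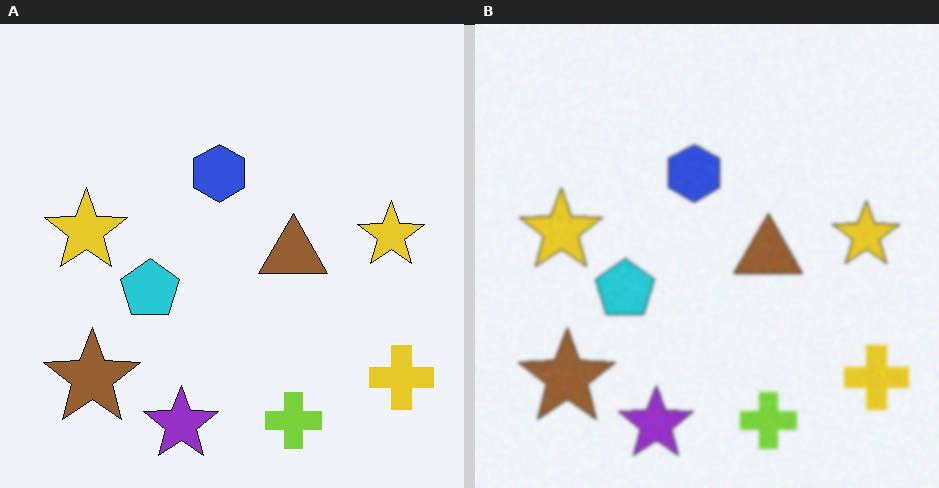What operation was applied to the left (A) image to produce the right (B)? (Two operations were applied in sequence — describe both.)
The image was degraded with a light layer of grain, then lightly blurred.

Random speckle covers the whole image, including the flat background. Shape edges and outlines are uniformly softened across the whole image.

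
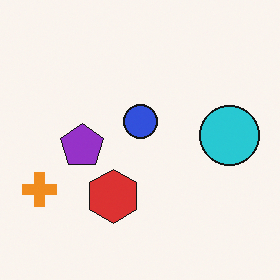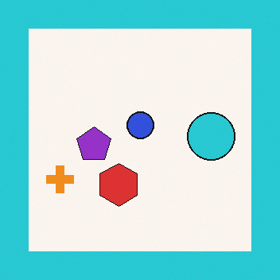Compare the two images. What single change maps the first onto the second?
Framed with a cyan border.

A solid cyan frame runs around the edge of the second image, with the content slightly shrunk inside it.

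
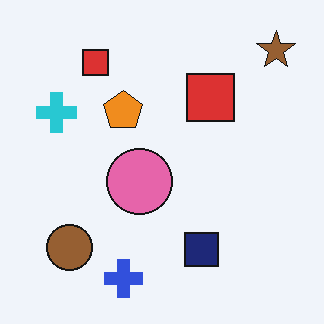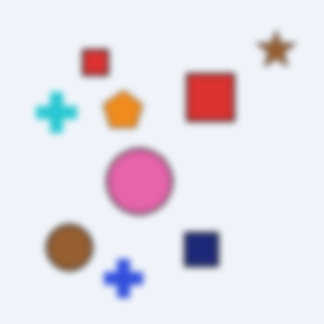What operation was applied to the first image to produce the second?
The image was noticeably gaussian-blurred.

Shape edges and outlines are uniformly softened across the whole image.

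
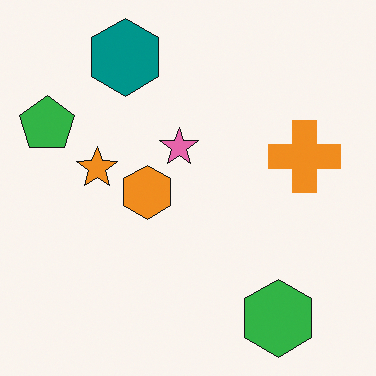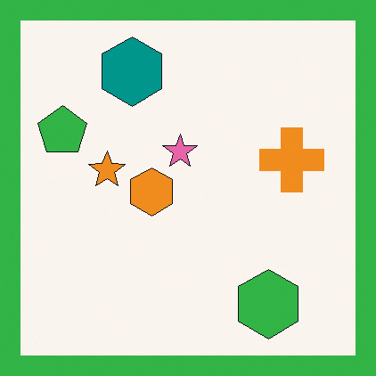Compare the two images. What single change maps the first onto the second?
The second image is the first framed with a green border.

A solid green frame runs around the edge of the second image, with the content slightly shrunk inside it.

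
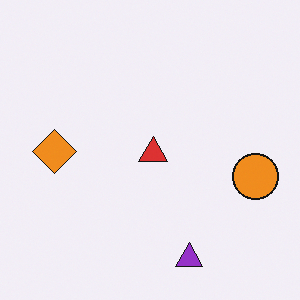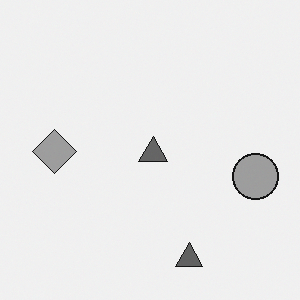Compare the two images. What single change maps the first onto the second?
It was converted to grayscale.

All color is removed — every shape is now a shade of grey.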